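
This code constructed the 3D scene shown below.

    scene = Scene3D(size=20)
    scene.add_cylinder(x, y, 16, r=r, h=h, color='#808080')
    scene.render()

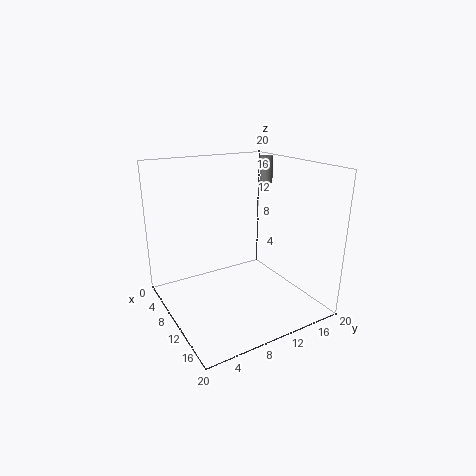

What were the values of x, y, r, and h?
x = 5; y = 18; r = 1; h = 4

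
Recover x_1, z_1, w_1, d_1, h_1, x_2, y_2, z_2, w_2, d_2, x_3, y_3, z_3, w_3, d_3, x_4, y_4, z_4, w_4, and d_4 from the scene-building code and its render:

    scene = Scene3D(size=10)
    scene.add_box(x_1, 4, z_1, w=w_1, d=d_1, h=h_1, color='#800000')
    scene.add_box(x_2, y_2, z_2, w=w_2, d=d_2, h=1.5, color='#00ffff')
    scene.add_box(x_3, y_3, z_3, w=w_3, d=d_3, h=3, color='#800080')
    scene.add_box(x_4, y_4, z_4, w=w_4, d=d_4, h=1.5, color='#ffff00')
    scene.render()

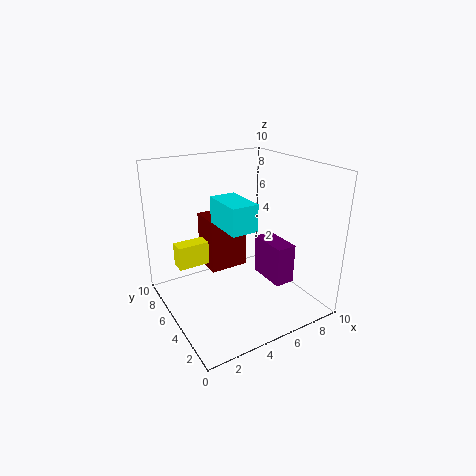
x_1 = 2.5; z_1 = 3.5; w_1 = 2.5; d_1 = 2; h_1 = 3.5; x_2 = 2; y_2 = 0.5; z_2 = 7.5; w_2 = 1.5; d_2 = 2.5; x_3 = 7.5; y_3 = 3.5; z_3 = 1; w_3 = 1.5; d_3 = 3; x_4 = 0.5; y_4 = 4.5; z_4 = 4; w_4 = 2; d_4 = 1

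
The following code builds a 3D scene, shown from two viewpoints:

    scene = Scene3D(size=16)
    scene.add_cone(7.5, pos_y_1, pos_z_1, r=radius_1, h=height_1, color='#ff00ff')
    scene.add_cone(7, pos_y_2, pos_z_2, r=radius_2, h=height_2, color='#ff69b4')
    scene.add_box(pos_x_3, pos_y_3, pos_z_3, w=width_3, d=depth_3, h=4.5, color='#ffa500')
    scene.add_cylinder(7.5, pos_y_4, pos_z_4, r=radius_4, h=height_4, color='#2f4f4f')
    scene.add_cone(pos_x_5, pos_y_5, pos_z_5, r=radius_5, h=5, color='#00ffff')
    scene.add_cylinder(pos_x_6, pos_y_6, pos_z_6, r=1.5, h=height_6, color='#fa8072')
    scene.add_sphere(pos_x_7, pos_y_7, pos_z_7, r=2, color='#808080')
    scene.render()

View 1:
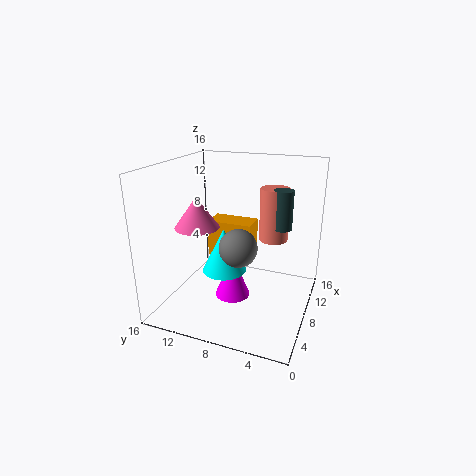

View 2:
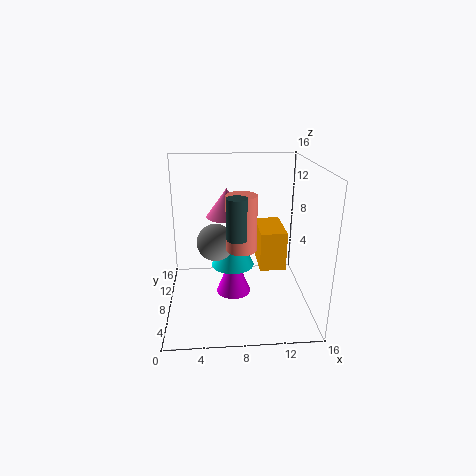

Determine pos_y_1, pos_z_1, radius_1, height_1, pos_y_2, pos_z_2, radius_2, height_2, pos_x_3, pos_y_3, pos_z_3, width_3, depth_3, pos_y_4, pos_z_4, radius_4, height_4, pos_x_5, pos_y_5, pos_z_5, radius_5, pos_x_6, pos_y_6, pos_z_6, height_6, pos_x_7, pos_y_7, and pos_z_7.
pos_y_1 = 8.5, pos_z_1 = 1, radius_1 = 2, height_1 = 5, pos_y_2 = 12.5, pos_z_2 = 9, radius_2 = 2.5, height_2 = 3.5, pos_x_3 = 10.5, pos_y_3 = 7.5, pos_z_3 = 4, width_3 = 3, depth_3 = 5.5, pos_y_4 = 3, pos_z_4 = 10, radius_4 = 1, height_4 = 4, pos_x_5 = 7.5, pos_y_5 = 9.5, pos_z_5 = 4, radius_5 = 2.5, pos_x_6 = 8, pos_y_6 = 4, pos_z_6 = 8.5, height_6 = 5.5, pos_x_7 = 5.5, pos_y_7 = 7, pos_z_7 = 8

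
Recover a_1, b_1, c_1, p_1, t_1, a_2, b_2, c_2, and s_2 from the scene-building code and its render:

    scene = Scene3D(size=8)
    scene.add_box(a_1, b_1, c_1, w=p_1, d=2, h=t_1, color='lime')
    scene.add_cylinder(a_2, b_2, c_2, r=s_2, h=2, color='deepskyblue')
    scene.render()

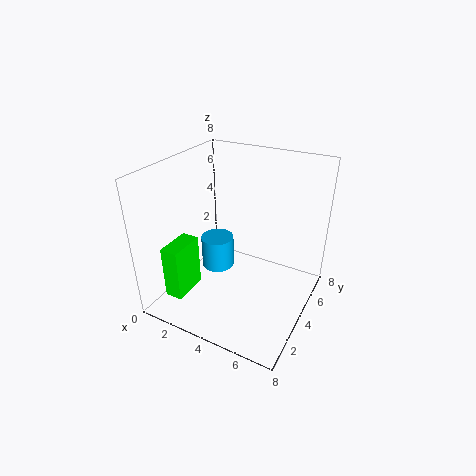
a_1 = 1, b_1 = 1, c_1 = 1, p_1 = 1, t_1 = 3, a_2 = 2, b_2 = 5, c_2 = 1, s_2 = 1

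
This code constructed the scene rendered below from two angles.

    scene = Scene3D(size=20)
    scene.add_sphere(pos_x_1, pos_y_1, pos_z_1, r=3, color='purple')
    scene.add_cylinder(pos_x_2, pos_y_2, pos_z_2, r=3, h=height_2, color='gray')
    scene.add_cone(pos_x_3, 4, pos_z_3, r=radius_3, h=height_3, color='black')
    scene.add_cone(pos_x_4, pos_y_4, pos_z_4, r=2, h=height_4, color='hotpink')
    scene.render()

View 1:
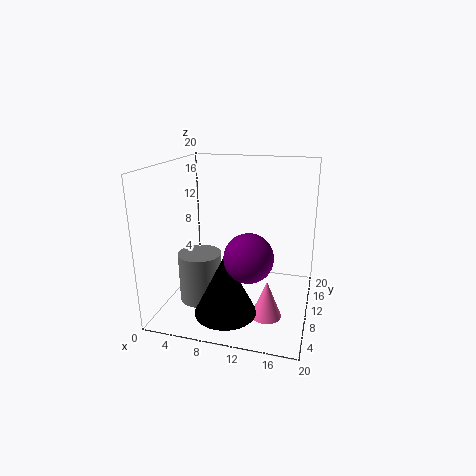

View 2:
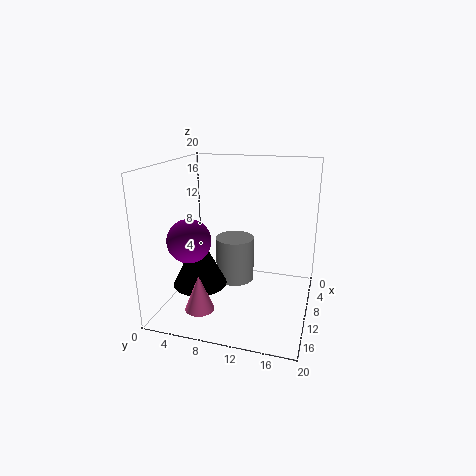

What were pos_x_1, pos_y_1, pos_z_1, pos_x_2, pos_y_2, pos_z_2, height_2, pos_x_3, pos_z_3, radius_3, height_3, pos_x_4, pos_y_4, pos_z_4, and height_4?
pos_x_1 = 13; pos_y_1 = 4; pos_z_1 = 10; pos_x_2 = 5; pos_y_2 = 8; pos_z_2 = 1; height_2 = 7; pos_x_3 = 10; pos_z_3 = 2; radius_3 = 4; height_3 = 8; pos_x_4 = 15; pos_y_4 = 6; pos_z_4 = 1; height_4 = 5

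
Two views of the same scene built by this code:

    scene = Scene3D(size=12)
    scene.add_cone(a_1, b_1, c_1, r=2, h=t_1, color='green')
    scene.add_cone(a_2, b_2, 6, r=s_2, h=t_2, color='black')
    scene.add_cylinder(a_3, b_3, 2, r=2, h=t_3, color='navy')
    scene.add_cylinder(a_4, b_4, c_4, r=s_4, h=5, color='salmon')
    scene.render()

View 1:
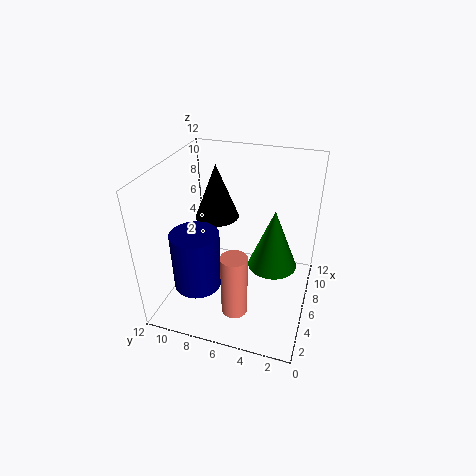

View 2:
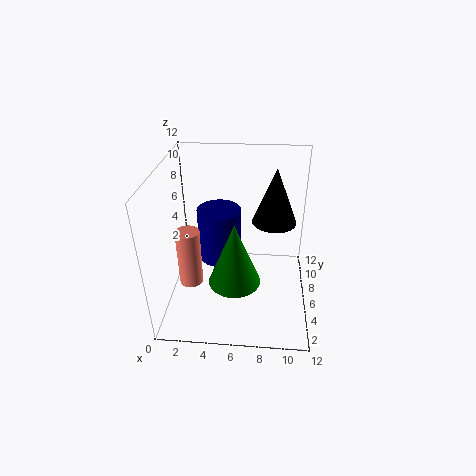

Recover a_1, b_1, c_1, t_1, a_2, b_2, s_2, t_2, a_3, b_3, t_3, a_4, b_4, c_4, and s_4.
a_1 = 6; b_1 = 3; c_1 = 4; t_1 = 5; a_2 = 9; b_2 = 9; s_2 = 2; t_2 = 5; a_3 = 4; b_3 = 9; t_3 = 5; a_4 = 2; b_4 = 5; c_4 = 2; s_4 = 1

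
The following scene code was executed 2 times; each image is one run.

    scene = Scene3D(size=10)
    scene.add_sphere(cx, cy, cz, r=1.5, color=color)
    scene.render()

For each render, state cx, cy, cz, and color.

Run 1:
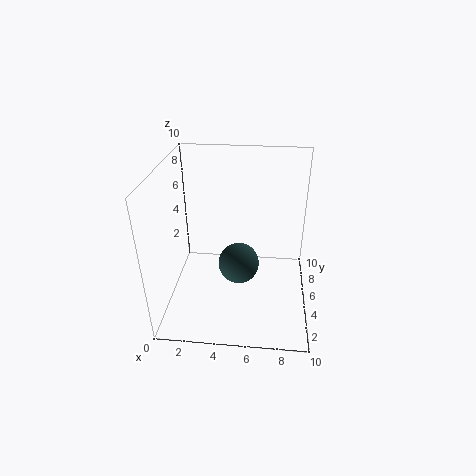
cx = 5; cy = 5.5; cz = 2.5; color = 'darkslategray'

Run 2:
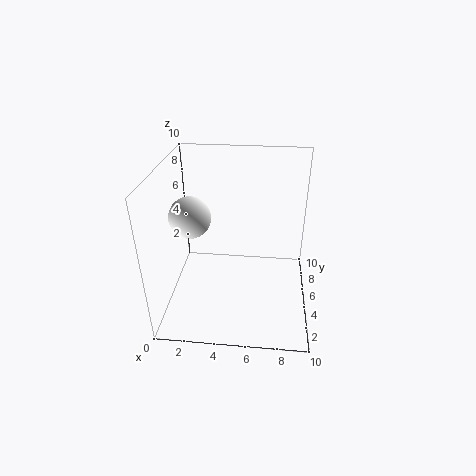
cx = 1.5; cy = 5.75; cz = 6; color = 'white'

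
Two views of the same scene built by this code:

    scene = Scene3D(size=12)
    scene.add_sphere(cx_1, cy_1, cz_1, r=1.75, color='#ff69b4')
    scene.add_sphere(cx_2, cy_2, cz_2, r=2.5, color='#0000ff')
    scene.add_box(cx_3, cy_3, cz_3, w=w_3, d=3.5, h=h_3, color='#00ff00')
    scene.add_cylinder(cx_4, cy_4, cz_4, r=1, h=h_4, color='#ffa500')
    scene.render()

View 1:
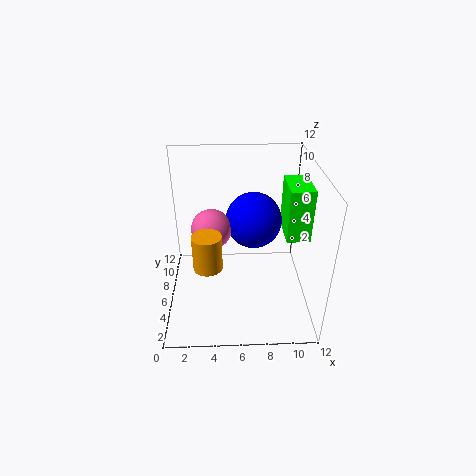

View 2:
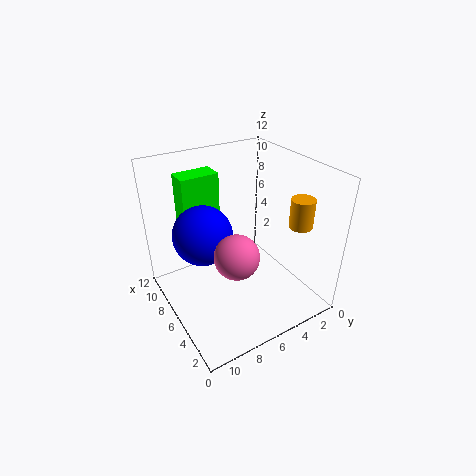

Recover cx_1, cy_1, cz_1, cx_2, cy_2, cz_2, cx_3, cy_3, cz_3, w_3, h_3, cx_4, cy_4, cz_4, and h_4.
cx_1 = 3.75; cy_1 = 7.5; cz_1 = 6; cx_2 = 7.5; cy_2 = 8.5; cz_2 = 6.25; cx_3 = 10; cy_3 = 5.5; cz_3 = 5.75; w_3 = 2; h_3 = 4.5; cx_4 = 3.75; cy_4 = 1.25; cz_4 = 6.75; h_4 = 2.5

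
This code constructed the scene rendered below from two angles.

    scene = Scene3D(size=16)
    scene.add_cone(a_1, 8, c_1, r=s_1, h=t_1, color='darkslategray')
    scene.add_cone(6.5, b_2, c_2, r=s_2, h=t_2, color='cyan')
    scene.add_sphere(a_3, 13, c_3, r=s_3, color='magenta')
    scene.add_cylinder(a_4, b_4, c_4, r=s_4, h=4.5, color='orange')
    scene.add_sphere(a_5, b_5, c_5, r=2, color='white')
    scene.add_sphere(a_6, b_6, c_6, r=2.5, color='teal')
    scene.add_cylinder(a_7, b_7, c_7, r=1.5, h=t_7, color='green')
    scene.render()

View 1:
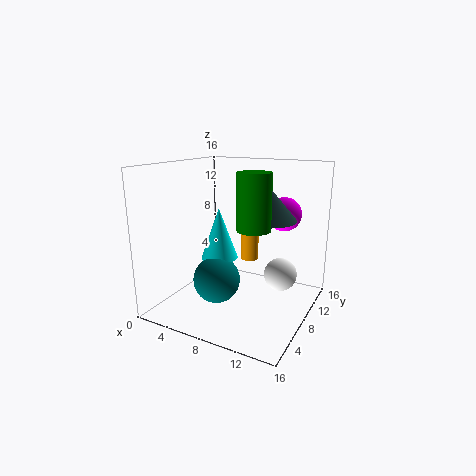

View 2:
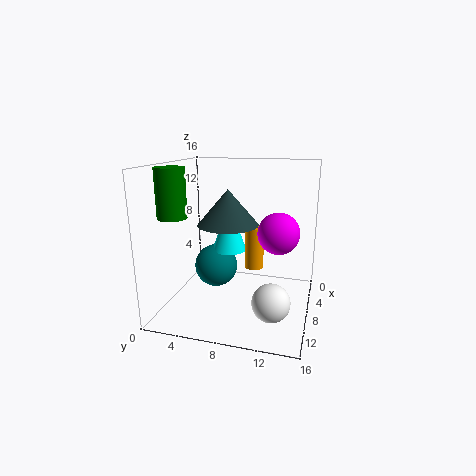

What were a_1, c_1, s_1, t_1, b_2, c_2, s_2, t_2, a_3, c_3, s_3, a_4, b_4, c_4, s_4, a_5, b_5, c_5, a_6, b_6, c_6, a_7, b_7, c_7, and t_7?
a_1 = 11.5, c_1 = 10.5, s_1 = 3, t_1 = 3.5, b_2 = 6.5, c_2 = 6, s_2 = 2, t_2 = 5.5, a_3 = 11.5, c_3 = 10, s_3 = 2, a_4 = 8.5, b_4 = 10, c_4 = 5, s_4 = 1, a_5 = 11.5, b_5 = 12.5, c_5 = 2.5, a_6 = 7, b_6 = 5, c_6 = 4, a_7 = 12.5, b_7 = 2.5, c_7 = 11, t_7 = 5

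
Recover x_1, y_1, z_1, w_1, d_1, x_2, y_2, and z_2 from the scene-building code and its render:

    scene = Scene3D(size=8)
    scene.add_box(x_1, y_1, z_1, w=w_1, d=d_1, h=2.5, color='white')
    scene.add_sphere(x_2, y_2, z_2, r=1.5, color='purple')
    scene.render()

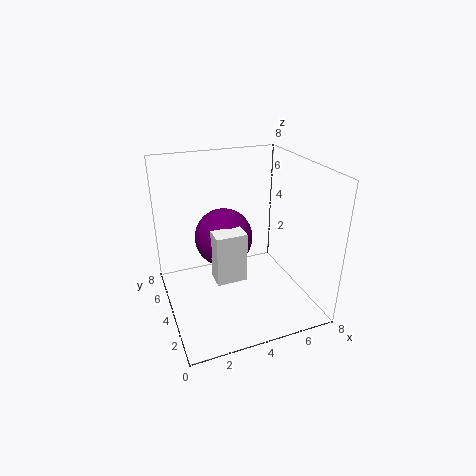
x_1 = 2
y_1 = 1.5
z_1 = 3
w_1 = 1.5
d_1 = 1
x_2 = 3
y_2 = 3.5
z_2 = 4.5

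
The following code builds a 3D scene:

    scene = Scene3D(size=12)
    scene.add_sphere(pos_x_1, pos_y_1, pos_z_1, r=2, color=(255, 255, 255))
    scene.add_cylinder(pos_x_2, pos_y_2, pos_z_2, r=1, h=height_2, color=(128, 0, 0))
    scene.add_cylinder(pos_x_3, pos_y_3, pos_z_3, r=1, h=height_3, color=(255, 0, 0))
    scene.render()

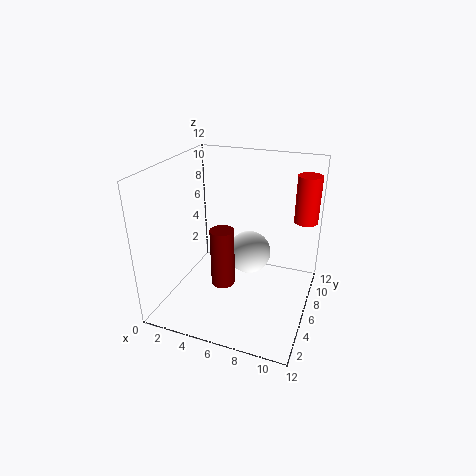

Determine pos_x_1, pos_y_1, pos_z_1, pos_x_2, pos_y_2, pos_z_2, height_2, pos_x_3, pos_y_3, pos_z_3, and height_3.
pos_x_1 = 6, pos_y_1 = 9, pos_z_1 = 3, pos_x_2 = 5, pos_y_2 = 5, pos_z_2 = 2, height_2 = 5, pos_x_3 = 11, pos_y_3 = 9, pos_z_3 = 7, height_3 = 4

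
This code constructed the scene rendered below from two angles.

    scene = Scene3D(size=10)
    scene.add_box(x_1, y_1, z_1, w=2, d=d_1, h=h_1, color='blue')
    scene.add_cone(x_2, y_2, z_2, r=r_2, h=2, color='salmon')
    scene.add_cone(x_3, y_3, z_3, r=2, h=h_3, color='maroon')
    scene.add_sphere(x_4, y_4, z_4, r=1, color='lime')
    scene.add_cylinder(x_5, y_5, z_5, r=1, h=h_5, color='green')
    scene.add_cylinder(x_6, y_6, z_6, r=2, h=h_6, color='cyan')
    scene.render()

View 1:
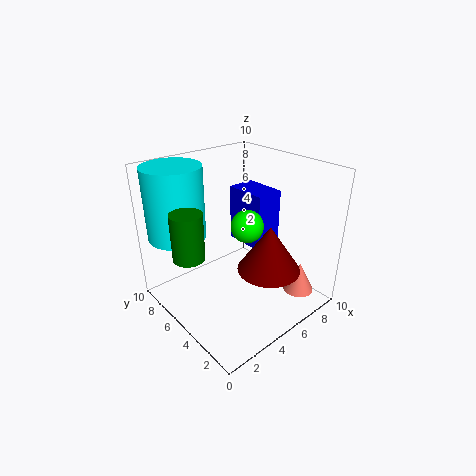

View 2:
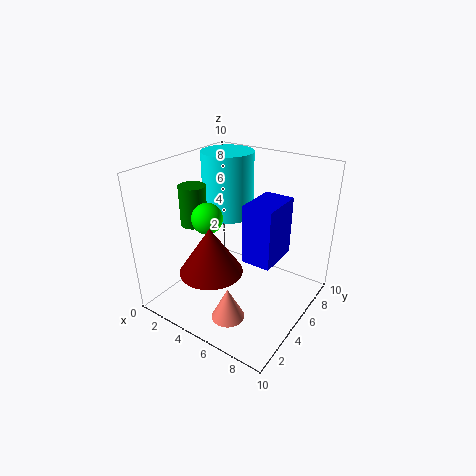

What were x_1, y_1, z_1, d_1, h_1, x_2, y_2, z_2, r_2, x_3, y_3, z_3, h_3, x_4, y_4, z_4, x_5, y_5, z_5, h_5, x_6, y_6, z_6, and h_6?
x_1 = 6, y_1 = 4, z_1 = 4, d_1 = 3, h_1 = 4, x_2 = 7, y_2 = 1, z_2 = 2, r_2 = 1, x_3 = 5, y_3 = 2, z_3 = 4, h_3 = 3, x_4 = 4, y_4 = 3, z_4 = 7, x_5 = 1, y_5 = 5, z_5 = 5, h_5 = 3, x_6 = 2, y_6 = 8, z_6 = 5, h_6 = 5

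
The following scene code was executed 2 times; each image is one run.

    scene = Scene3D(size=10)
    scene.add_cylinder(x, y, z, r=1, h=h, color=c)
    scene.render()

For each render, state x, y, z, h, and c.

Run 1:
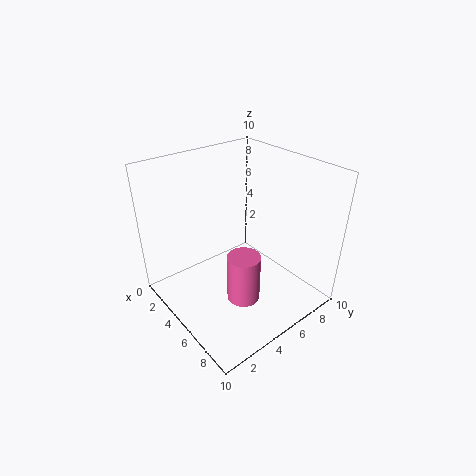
x = 8
y = 3
z = 3
h = 3
c = 'hotpink'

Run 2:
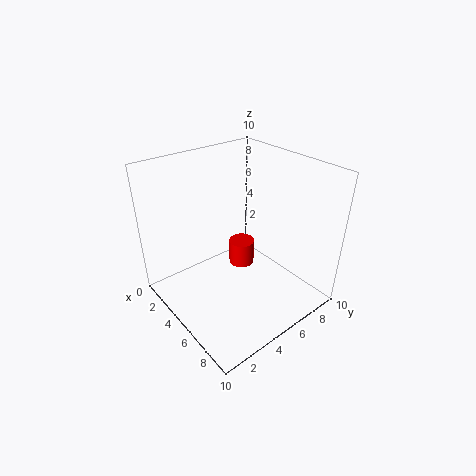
x = 3
y = 7
z = 1
h = 2
c = 'red'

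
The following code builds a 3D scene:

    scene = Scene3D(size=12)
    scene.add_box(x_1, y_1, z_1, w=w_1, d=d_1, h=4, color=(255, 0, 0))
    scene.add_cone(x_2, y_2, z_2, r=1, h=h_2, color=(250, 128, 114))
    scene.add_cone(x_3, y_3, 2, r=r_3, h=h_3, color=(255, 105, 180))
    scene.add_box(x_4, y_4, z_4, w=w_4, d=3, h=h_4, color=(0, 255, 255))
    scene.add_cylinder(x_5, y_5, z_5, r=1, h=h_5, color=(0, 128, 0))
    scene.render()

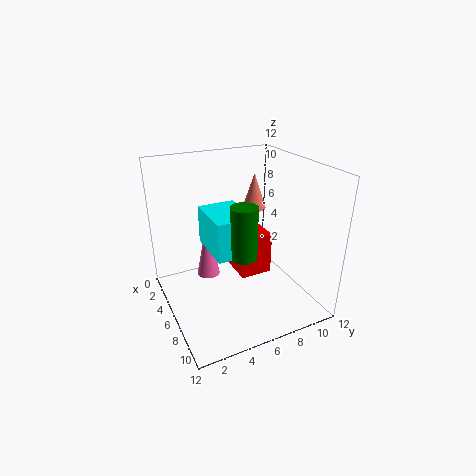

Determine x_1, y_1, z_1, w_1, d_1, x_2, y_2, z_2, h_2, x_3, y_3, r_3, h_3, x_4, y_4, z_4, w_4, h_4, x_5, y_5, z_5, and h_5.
x_1 = 2; y_1 = 7; z_1 = 1; w_1 = 3; d_1 = 3; x_2 = 5; y_2 = 8; z_2 = 8; h_2 = 3; x_3 = 4; y_3 = 4; r_3 = 1; h_3 = 5; x_4 = 5; y_4 = 3; z_4 = 6; w_4 = 4; h_4 = 3; x_5 = 9; y_5 = 5; z_5 = 6; h_5 = 4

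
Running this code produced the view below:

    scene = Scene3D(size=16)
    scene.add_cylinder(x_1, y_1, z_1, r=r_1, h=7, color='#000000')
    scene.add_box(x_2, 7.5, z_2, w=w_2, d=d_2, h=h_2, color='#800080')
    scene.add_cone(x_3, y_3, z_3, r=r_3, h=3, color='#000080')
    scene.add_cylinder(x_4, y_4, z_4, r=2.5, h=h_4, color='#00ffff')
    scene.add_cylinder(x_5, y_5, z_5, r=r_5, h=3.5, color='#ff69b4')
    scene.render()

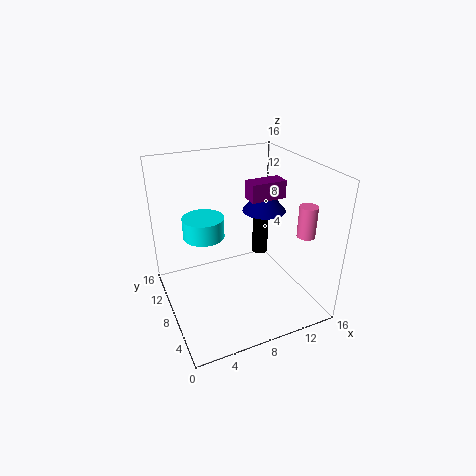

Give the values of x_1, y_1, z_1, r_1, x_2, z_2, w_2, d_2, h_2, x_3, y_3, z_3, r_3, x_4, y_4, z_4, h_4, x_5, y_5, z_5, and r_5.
x_1 = 13; y_1 = 12; z_1 = 3; r_1 = 1; x_2 = 9.5; z_2 = 12; w_2 = 4; d_2 = 2; h_2 = 2; x_3 = 12; y_3 = 9.5; z_3 = 10; r_3 = 2.5; x_4 = 5.5; y_4 = 12.5; z_4 = 6.5; h_4 = 2.5; x_5 = 14.5; y_5 = 4.5; z_5 = 8.5; r_5 = 1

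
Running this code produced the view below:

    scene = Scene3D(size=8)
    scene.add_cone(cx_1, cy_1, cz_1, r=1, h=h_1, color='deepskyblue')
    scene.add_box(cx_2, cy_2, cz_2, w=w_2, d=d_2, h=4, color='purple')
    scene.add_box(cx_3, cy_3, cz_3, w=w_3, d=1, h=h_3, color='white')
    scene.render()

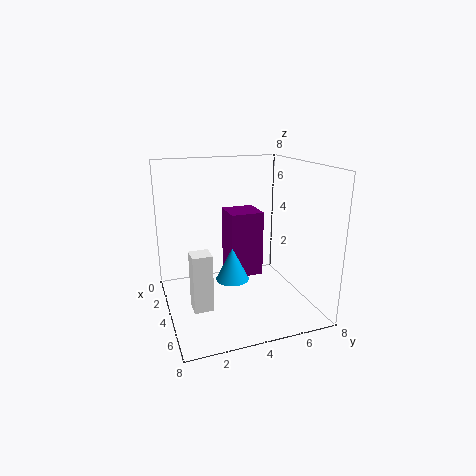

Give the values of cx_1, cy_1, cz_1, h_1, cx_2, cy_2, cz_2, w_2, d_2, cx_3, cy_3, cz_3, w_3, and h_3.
cx_1 = 3
cy_1 = 4
cz_1 = 1
h_1 = 2
cx_2 = 1
cy_2 = 4
cz_2 = 1
w_2 = 2
d_2 = 2
cx_3 = 5
cy_3 = 1
cz_3 = 1
w_3 = 1
h_3 = 3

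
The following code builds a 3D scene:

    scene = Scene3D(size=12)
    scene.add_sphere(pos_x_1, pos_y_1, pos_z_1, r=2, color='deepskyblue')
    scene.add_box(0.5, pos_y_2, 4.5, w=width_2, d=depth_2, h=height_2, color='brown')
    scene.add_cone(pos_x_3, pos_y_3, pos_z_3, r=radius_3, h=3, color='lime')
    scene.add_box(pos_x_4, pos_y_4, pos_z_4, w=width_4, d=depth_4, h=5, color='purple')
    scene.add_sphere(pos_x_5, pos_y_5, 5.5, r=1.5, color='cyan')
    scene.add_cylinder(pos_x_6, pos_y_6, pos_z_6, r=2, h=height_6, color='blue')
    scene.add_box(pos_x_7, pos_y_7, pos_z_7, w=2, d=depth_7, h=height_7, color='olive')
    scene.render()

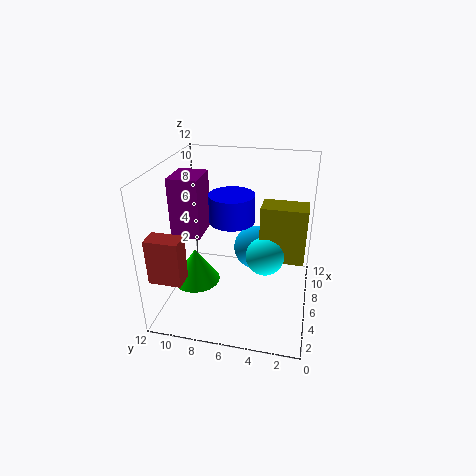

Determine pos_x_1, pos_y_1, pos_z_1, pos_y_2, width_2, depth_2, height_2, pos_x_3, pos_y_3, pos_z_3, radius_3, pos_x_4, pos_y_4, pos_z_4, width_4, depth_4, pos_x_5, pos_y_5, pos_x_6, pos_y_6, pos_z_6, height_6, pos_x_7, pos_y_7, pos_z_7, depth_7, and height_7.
pos_x_1 = 9, pos_y_1 = 5, pos_z_1 = 3.5, pos_y_2 = 9, width_2 = 1.5, depth_2 = 2.5, height_2 = 3.5, pos_x_3 = 5, pos_y_3 = 9.5, pos_z_3 = 2, radius_3 = 2, pos_x_4 = 5, pos_y_4 = 9, pos_z_4 = 6, width_4 = 3, depth_4 = 2.5, pos_x_5 = 4.5, pos_y_5 = 3.5, pos_x_6 = 8, pos_y_6 = 7, pos_z_6 = 6.5, height_6 = 2.5, pos_x_7 = 4.5, pos_y_7 = 0.5, pos_z_7 = 5, depth_7 = 3.5, height_7 = 4.5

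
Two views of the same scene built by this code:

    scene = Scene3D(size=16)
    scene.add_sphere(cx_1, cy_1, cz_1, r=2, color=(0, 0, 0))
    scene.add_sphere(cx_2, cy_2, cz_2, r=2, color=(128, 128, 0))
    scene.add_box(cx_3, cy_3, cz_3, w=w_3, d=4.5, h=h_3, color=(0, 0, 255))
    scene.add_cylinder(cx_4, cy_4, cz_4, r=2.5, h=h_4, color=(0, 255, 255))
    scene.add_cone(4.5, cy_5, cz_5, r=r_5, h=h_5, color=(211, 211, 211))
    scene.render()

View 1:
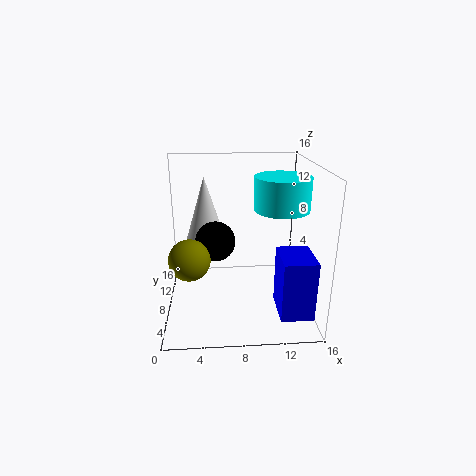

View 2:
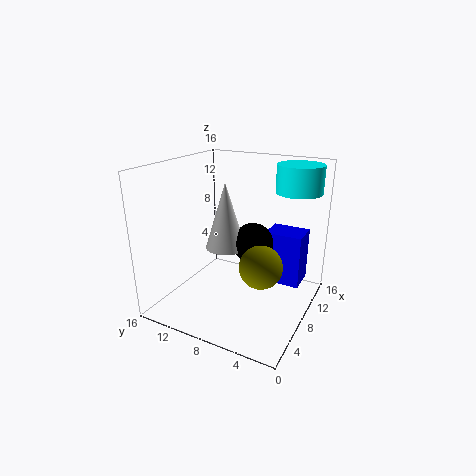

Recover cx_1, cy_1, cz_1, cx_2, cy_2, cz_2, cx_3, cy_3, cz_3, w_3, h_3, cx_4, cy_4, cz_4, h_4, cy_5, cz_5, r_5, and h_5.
cx_1 = 5.5; cy_1 = 5; cz_1 = 9; cx_2 = 3; cy_2 = 3; cz_2 = 8; cx_3 = 12; cy_3 = 2; cz_3 = 1; w_3 = 3.5; h_3 = 6.5; cx_4 = 11.5; cy_4 = 2.5; cz_4 = 13; h_4 = 3; cy_5 = 7.5; cz_5 = 8.5; r_5 = 2; h_5 = 6.5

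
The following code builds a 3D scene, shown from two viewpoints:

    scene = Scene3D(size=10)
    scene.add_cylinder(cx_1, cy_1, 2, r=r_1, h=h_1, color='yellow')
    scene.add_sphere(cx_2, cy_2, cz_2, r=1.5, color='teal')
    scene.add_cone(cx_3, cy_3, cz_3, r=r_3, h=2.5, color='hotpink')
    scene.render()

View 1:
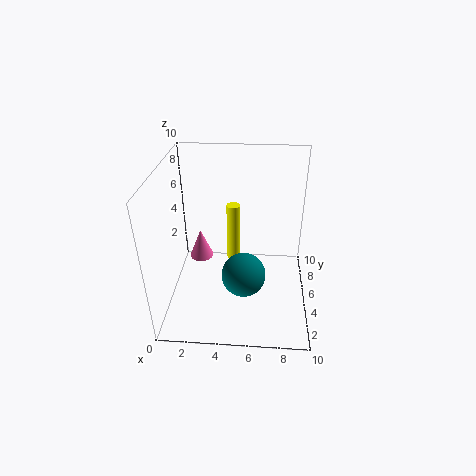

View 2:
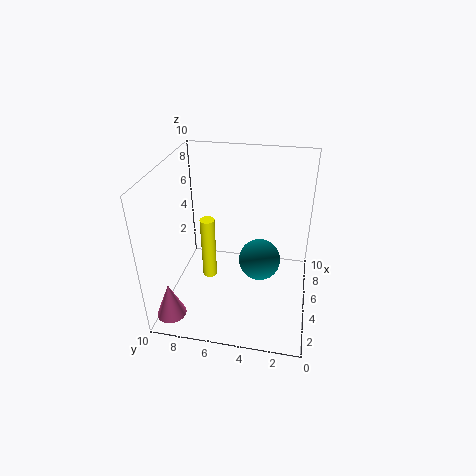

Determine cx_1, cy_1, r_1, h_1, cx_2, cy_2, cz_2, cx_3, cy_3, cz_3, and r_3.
cx_1 = 4.5, cy_1 = 7, r_1 = 0.5, h_1 = 4.5, cx_2 = 5.5, cy_2 = 3.5, cz_2 = 3, cx_3 = 1.5, cy_3 = 9, cz_3 = 0.5, r_3 = 1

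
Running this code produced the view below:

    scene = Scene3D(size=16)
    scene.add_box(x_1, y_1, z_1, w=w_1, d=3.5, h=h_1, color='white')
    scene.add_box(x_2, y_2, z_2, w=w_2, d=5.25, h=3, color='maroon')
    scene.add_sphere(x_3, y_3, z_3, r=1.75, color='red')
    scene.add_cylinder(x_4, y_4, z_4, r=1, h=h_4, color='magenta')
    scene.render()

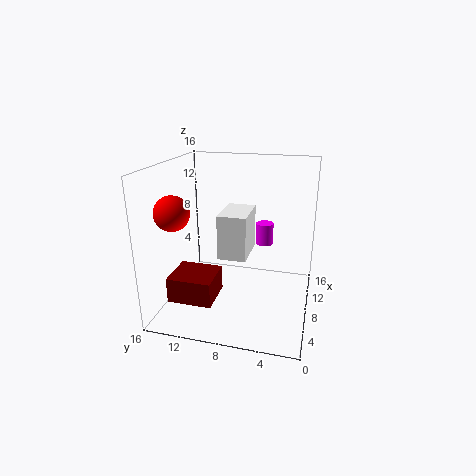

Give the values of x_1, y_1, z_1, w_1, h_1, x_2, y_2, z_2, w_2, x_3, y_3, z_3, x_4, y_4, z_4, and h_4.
x_1 = 9.5
y_1 = 7.5
z_1 = 4.25
w_1 = 5.5
h_1 = 5.5
x_2 = 5
y_2 = 10.5
z_2 = 0.25
w_2 = 4.75
x_3 = 3
y_3 = 13.25
z_3 = 12
x_4 = 10.75
y_4 = 5.5
z_4 = 6.5
h_4 = 2.5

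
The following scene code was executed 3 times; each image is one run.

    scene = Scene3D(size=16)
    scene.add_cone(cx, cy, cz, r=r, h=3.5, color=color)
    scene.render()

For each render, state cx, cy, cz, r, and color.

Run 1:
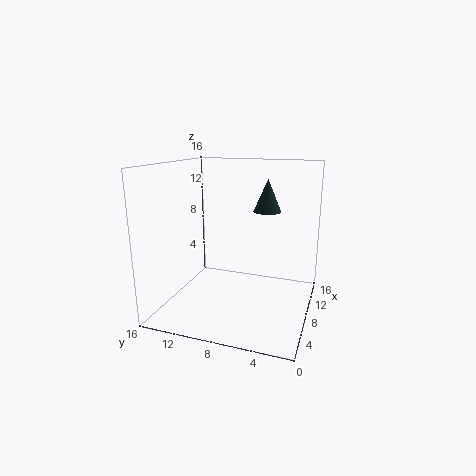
cx = 9; cy = 5; cz = 11; r = 1.5; color = 'darkslategray'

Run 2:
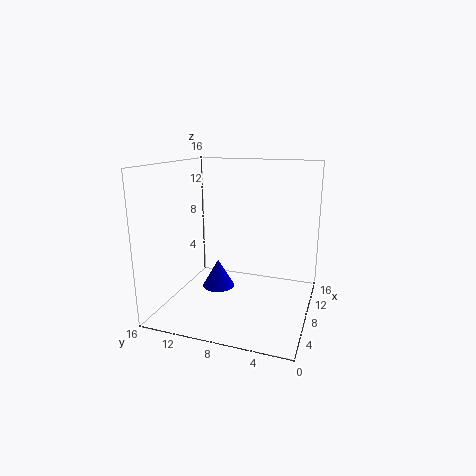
cx = 10.5; cy = 11.5; cz = 0.5; r = 2; color = 'blue'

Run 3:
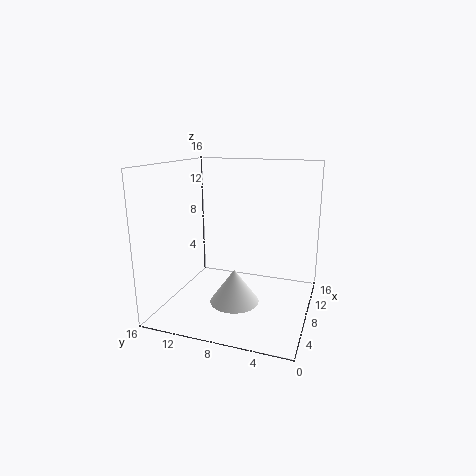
cx = 4; cy = 7; cz = 2.5; r = 2.5; color = 'white'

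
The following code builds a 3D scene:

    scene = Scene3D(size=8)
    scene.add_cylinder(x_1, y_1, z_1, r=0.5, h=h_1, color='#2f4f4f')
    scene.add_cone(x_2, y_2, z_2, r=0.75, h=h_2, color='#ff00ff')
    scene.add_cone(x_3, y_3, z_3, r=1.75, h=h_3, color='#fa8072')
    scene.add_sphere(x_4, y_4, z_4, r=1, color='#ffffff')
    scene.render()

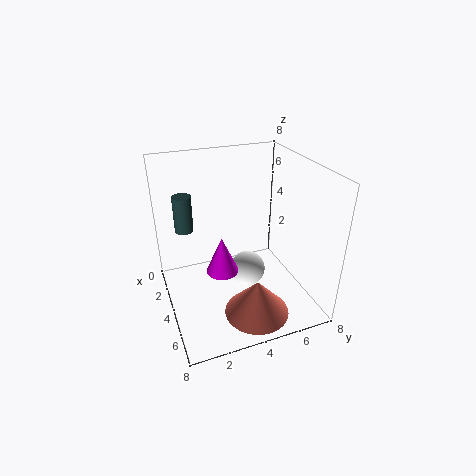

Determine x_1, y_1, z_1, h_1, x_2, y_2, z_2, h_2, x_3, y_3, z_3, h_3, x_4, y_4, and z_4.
x_1 = 3, y_1 = 1.25, z_1 = 4.5, h_1 = 2, x_2 = 6.5, y_2 = 2.25, z_2 = 4, h_2 = 1.75, x_3 = 6.25, y_3 = 4.25, z_3 = 0.5, h_3 = 2, x_4 = 4.25, y_4 = 4.5, z_4 = 2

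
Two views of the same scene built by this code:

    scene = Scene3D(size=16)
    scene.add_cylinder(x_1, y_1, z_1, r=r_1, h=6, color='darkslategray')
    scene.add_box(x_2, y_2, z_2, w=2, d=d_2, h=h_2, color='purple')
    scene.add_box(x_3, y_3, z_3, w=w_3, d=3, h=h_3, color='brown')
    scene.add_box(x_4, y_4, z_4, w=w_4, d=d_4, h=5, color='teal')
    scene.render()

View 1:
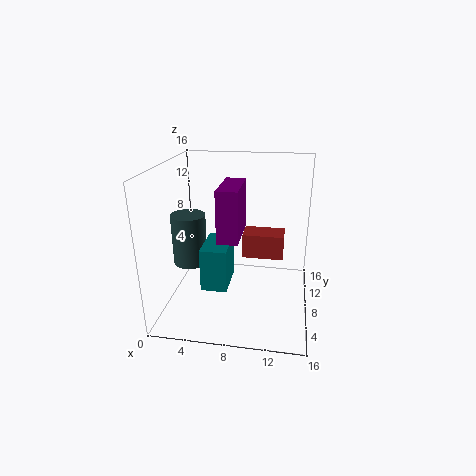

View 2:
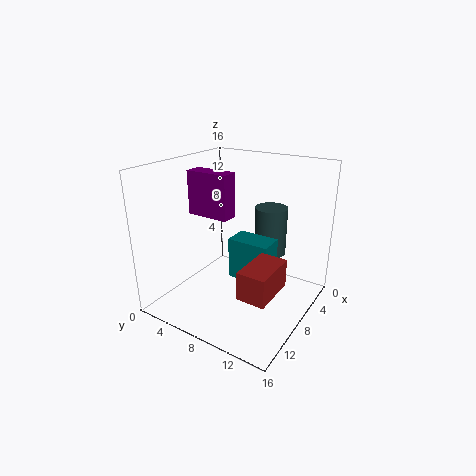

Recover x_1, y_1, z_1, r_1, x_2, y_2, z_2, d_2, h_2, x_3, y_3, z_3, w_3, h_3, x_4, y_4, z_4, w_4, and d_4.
x_1 = 2
y_1 = 9
z_1 = 4
r_1 = 2
x_2 = 7
y_2 = 2
z_2 = 10
d_2 = 5
h_2 = 5
x_3 = 8
y_3 = 11
z_3 = 4
w_3 = 5
h_3 = 3
x_4 = 4
y_4 = 6
z_4 = 2
w_4 = 3
d_4 = 5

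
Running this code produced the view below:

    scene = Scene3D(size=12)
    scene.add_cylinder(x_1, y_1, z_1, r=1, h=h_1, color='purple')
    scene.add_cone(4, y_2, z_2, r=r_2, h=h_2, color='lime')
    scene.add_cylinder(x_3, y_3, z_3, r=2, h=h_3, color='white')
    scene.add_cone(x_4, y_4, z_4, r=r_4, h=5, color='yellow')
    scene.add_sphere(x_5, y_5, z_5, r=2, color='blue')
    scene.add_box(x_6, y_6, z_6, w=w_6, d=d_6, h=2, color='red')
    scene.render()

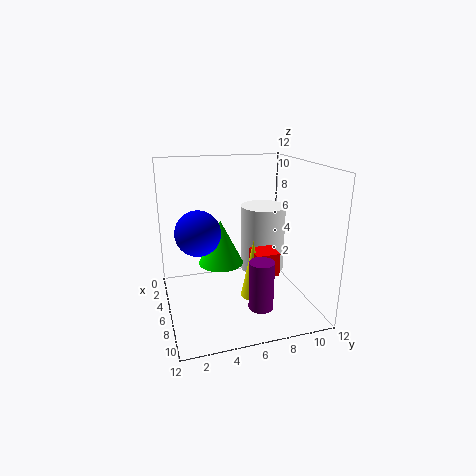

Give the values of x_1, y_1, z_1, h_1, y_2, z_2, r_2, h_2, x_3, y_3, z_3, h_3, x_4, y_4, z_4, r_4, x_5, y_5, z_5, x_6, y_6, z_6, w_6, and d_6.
x_1 = 9, y_1 = 7, z_1 = 1, h_1 = 4, y_2 = 5, z_2 = 3, r_2 = 2, h_2 = 4, x_3 = 4, y_3 = 9, z_3 = 2, h_3 = 6, x_4 = 7, y_4 = 7, z_4 = 1, r_4 = 1, x_5 = 4, y_5 = 3, z_5 = 6, x_6 = 6, y_6 = 7, z_6 = 3, w_6 = 2, d_6 = 2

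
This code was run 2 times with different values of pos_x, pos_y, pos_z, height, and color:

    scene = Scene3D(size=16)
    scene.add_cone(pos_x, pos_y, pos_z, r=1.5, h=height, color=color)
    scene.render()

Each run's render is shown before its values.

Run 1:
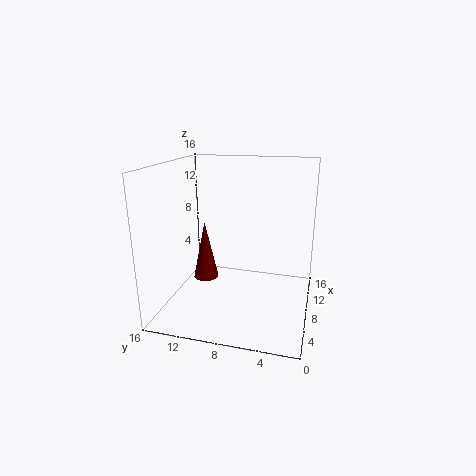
pos_x = 9.5; pos_y = 12.5; pos_z = 2; height = 7; color = 'maroon'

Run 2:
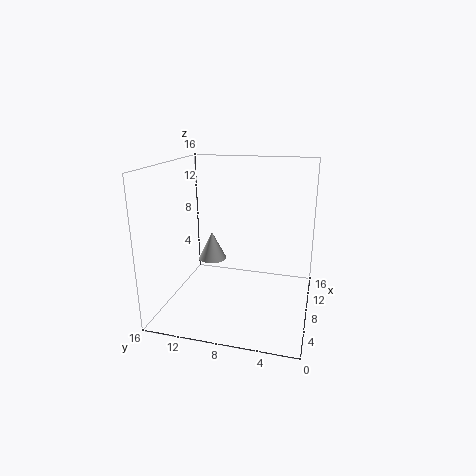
pos_x = 6.5; pos_y = 10.5; pos_z = 6; height = 3; color = 'lightgray'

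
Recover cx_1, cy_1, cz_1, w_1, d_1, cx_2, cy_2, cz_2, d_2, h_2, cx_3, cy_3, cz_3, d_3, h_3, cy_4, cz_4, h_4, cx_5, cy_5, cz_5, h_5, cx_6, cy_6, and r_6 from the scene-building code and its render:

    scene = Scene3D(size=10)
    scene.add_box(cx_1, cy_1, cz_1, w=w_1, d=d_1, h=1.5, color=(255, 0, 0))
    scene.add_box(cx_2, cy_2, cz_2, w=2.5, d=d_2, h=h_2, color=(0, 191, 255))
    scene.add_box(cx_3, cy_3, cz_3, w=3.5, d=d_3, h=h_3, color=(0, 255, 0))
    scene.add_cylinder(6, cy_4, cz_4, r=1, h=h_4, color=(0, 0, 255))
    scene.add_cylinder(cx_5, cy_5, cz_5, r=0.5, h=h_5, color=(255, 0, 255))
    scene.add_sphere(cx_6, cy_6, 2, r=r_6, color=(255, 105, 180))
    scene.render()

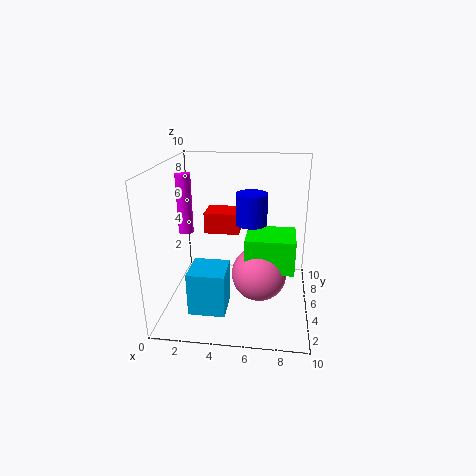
cx_1 = 2.5, cy_1 = 5.5, cz_1 = 5, w_1 = 2.5, d_1 = 2, cx_2 = 2, cy_2 = 2, cz_2 = 0.5, d_2 = 2.5, h_2 = 3, cx_3 = 5.5, cy_3 = 4.5, cz_3 = 2.5, d_3 = 3, h_3 = 2.5, cy_4 = 4, cz_4 = 6.5, h_4 = 2, cx_5 = 1.5, cy_5 = 4.5, cz_5 = 5.5, h_5 = 4, cx_6 = 6.5, cy_6 = 5.5, r_6 = 2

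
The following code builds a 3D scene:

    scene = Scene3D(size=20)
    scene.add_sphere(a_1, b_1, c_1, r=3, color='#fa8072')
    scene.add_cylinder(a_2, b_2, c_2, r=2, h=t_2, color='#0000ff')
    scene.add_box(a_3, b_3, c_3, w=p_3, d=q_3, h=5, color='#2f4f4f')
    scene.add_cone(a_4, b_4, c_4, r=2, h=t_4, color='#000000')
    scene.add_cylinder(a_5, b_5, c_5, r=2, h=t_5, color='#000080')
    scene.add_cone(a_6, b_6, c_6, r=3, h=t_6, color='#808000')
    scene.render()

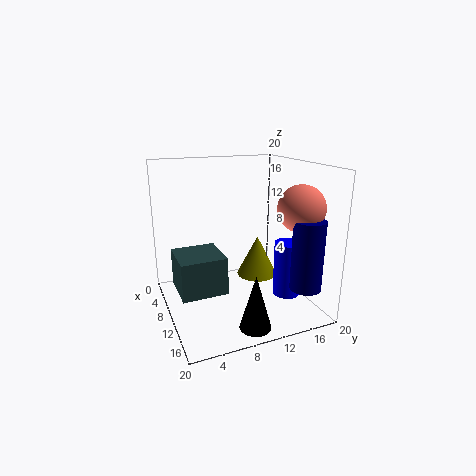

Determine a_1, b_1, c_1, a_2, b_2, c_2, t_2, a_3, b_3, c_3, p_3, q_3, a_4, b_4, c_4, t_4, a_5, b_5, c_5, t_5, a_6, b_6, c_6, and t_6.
a_1 = 16; b_1 = 16; c_1 = 15; a_2 = 12; b_2 = 17; c_2 = 1; t_2 = 8; a_3 = 8; b_3 = 1; c_3 = 4; p_3 = 6; q_3 = 6; a_4 = 18; b_4 = 9; c_4 = 1; t_4 = 7; a_5 = 18; b_5 = 16; c_5 = 5; t_5 = 9; a_6 = 8; b_6 = 14; c_6 = 3; t_6 = 6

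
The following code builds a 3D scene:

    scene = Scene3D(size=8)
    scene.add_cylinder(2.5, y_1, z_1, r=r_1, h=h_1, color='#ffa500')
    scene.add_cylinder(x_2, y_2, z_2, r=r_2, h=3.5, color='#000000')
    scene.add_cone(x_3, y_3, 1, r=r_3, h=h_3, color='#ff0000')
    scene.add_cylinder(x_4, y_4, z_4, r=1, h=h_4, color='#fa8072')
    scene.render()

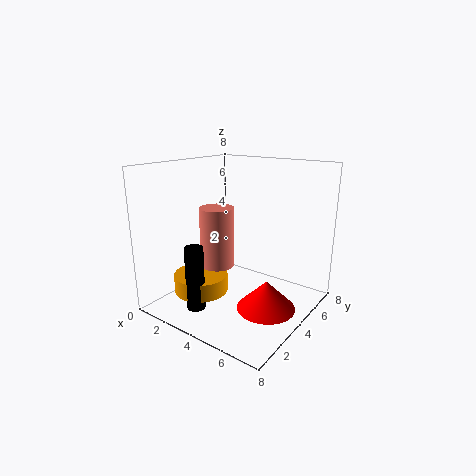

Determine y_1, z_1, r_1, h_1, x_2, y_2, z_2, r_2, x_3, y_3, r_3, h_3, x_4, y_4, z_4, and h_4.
y_1 = 2.5, z_1 = 1, r_1 = 1.5, h_1 = 1, x_2 = 3, y_2 = 1.5, z_2 = 0.5, r_2 = 0.5, x_3 = 6.5, y_3 = 3, r_3 = 1.5, h_3 = 1.5, x_4 = 2.5, y_4 = 4, z_4 = 2, h_4 = 3.5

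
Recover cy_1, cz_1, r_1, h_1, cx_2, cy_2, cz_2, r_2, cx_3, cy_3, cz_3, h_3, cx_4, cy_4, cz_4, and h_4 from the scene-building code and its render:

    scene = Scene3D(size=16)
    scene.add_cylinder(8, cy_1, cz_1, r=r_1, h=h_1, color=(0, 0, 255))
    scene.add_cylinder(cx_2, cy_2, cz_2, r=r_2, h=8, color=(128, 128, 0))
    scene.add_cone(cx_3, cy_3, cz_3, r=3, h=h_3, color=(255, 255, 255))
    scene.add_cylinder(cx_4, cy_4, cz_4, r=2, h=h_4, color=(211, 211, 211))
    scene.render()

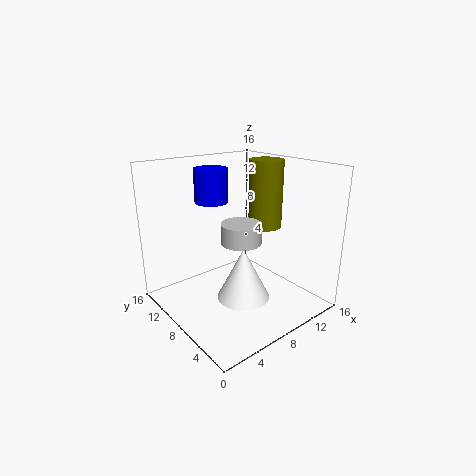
cy_1 = 13; cz_1 = 11; r_1 = 2; h_1 = 4; cx_2 = 13; cy_2 = 9; cz_2 = 8; r_2 = 2; cx_3 = 8; cy_3 = 7; cz_3 = 1; h_3 = 6; cx_4 = 6; cy_4 = 5; cz_4 = 9; h_4 = 2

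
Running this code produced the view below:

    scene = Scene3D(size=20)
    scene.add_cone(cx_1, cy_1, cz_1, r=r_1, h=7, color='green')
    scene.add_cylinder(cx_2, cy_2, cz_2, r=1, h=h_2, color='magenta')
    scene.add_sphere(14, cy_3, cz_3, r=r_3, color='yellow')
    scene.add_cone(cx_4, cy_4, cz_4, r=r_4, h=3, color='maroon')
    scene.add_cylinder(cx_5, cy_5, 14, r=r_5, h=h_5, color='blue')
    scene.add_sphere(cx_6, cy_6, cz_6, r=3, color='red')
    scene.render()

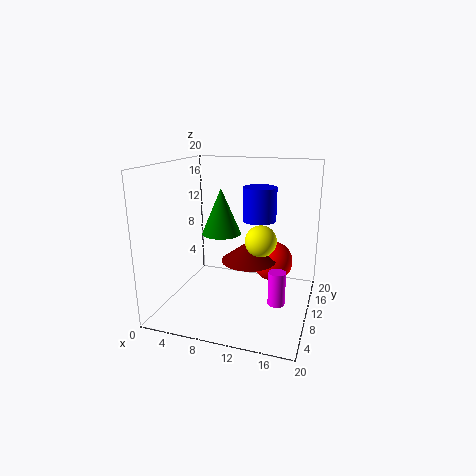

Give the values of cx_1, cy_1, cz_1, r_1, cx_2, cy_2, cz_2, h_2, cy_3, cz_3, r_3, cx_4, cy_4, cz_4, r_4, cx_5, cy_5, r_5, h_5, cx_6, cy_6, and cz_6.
cx_1 = 6, cy_1 = 14, cz_1 = 9, r_1 = 3, cx_2 = 17, cy_2 = 3, cz_2 = 5, h_2 = 4, cy_3 = 7, cz_3 = 11, r_3 = 2, cx_4 = 11, cy_4 = 12, cz_4 = 6, r_4 = 4, cx_5 = 14, cy_5 = 6, r_5 = 2, h_5 = 4, cx_6 = 14, cy_6 = 15, cz_6 = 5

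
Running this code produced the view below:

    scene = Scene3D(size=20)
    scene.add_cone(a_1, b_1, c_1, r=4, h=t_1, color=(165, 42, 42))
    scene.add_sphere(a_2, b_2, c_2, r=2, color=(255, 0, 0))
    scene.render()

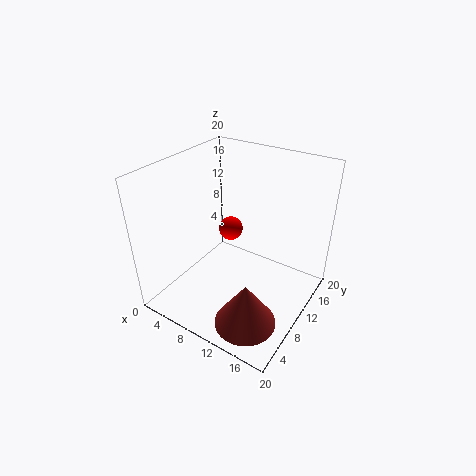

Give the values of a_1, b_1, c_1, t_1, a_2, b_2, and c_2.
a_1 = 15; b_1 = 4; c_1 = 2; t_1 = 6; a_2 = 4; b_2 = 17; c_2 = 6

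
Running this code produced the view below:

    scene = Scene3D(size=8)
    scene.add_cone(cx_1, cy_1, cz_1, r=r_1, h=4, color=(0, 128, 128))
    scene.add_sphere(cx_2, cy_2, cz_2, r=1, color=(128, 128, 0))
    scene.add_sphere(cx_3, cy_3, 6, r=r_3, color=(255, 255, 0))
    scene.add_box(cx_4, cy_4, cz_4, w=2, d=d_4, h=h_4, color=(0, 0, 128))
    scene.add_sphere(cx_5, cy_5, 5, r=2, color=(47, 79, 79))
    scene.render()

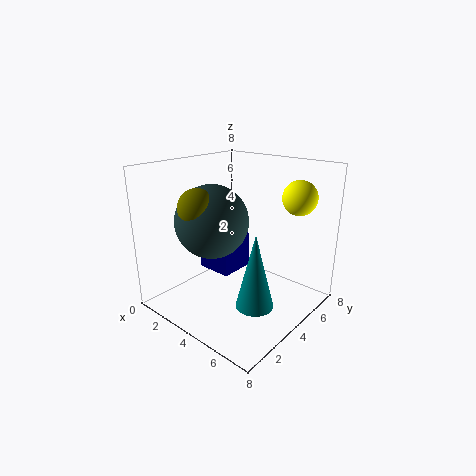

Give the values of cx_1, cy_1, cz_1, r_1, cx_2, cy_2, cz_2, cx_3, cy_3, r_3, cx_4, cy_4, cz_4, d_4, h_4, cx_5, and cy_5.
cx_1 = 6, cy_1 = 3, cz_1 = 1, r_1 = 1, cx_2 = 3, cy_2 = 2, cz_2 = 6, cx_3 = 6, cy_3 = 7, r_3 = 1, cx_4 = 2, cy_4 = 3, cz_4 = 2, d_4 = 2, h_4 = 2, cx_5 = 3, cy_5 = 3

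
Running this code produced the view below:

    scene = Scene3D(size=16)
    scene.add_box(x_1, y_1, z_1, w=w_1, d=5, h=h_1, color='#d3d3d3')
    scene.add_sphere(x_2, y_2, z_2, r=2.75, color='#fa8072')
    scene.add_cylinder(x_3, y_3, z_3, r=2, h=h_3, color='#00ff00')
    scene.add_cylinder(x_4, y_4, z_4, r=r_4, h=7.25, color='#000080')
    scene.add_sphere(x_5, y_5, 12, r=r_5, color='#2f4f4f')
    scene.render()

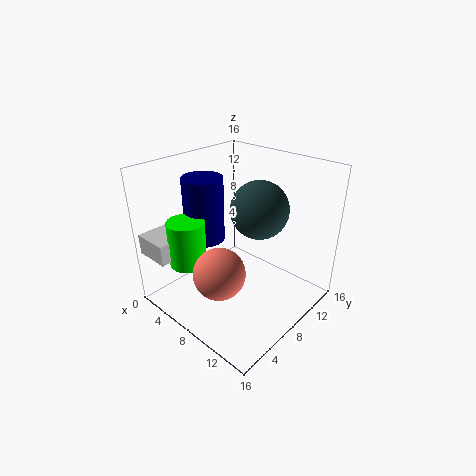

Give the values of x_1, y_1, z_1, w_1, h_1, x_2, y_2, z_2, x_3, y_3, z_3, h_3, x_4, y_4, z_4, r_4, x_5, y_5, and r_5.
x_1 = 0.5, y_1 = 0.25, z_1 = 6.5, w_1 = 4, h_1 = 2.25, x_2 = 9, y_2 = 4, z_2 = 5.75, x_3 = 5, y_3 = 3.25, z_3 = 5.75, h_3 = 5, x_4 = 4.25, y_4 = 6.5, z_4 = 7.25, r_4 = 2.25, x_5 = 10.5, y_5 = 8.5, r_5 = 3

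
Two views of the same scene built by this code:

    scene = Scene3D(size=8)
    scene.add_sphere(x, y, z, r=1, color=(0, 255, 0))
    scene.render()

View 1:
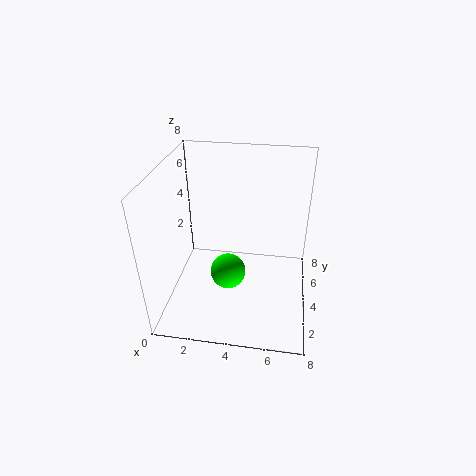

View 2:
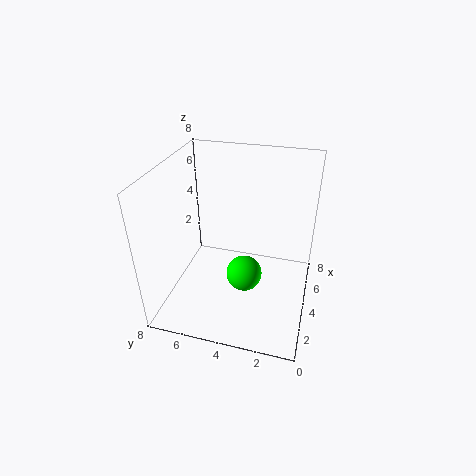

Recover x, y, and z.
x = 3.5; y = 3.5; z = 2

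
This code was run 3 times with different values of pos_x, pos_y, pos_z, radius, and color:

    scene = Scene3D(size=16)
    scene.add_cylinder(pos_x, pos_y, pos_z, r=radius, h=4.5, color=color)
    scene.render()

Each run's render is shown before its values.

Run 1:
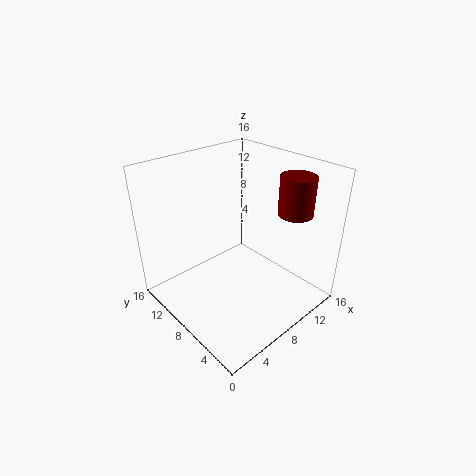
pos_x = 14; pos_y = 5; pos_z = 10; radius = 2; color = 'maroon'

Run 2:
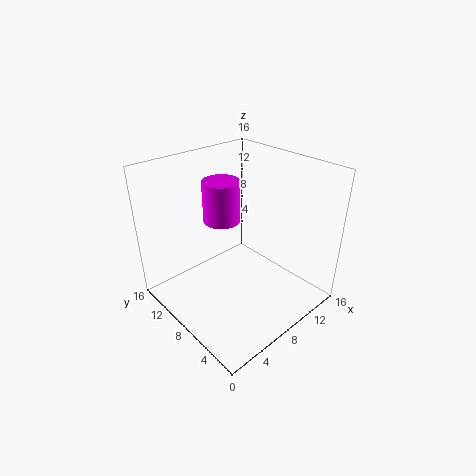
pos_x = 7; pos_y = 9.5; pos_z = 10; radius = 2; color = 'magenta'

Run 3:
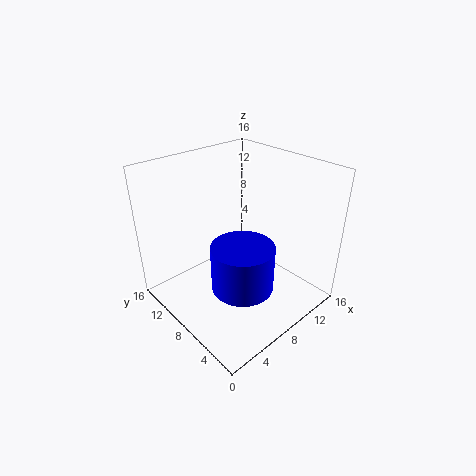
pos_x = 4.5; pos_y = 3.5; pos_z = 6; radius = 3; color = 'blue'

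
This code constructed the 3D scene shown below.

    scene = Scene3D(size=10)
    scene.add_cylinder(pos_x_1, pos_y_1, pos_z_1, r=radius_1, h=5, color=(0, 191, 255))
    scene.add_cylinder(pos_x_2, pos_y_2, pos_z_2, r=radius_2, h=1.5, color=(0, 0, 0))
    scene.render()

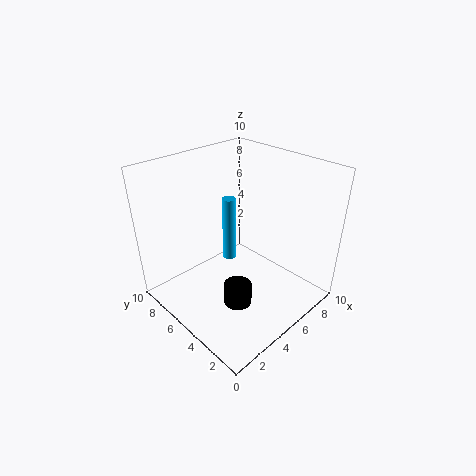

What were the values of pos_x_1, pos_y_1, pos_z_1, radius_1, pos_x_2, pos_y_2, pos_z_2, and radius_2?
pos_x_1 = 6; pos_y_1 = 7; pos_z_1 = 2; radius_1 = 0.5; pos_x_2 = 4; pos_y_2 = 4; pos_z_2 = 0.5; radius_2 = 1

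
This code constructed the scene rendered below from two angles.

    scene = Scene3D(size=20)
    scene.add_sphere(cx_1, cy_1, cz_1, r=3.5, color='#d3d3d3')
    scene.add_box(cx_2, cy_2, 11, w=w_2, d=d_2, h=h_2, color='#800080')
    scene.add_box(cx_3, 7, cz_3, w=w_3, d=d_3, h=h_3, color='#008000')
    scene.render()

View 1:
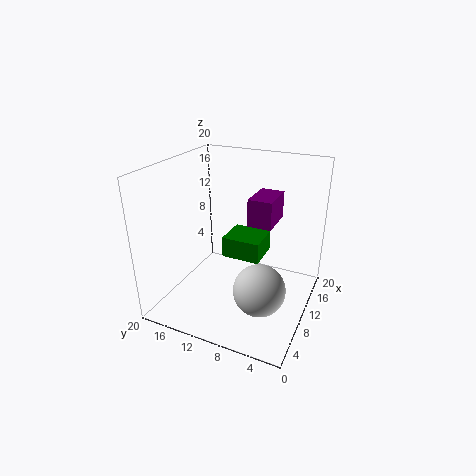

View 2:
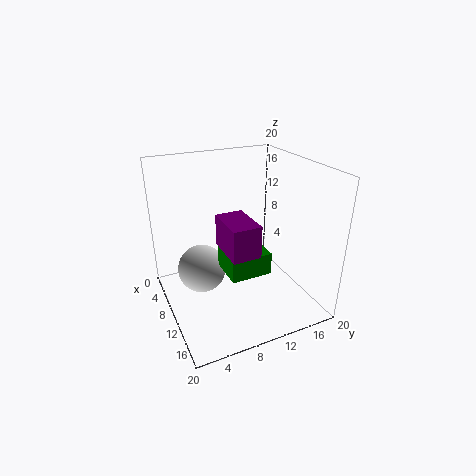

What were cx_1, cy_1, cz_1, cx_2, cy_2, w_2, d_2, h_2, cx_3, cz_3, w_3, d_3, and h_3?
cx_1 = 7; cy_1 = 5.5; cz_1 = 4.5; cx_2 = 12; cy_2 = 6; w_2 = 5.5; d_2 = 3.5; h_2 = 4; cx_3 = 10; cz_3 = 6.5; w_3 = 5; d_3 = 5.5; h_3 = 3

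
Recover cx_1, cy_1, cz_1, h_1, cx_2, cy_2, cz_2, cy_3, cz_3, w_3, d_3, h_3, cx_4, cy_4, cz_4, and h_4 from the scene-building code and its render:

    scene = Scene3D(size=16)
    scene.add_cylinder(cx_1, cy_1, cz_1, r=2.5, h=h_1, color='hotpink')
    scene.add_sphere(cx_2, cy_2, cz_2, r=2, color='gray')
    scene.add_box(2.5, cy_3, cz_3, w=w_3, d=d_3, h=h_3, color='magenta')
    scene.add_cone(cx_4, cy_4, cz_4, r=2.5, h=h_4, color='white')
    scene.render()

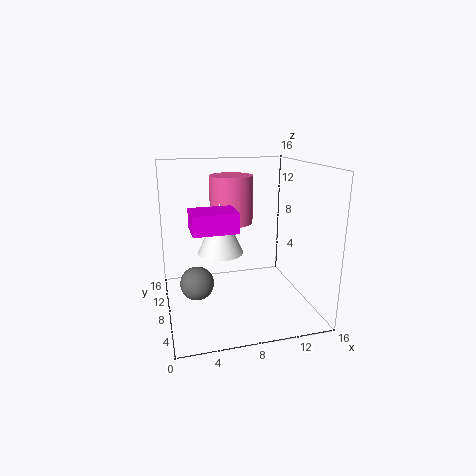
cx_1 = 8, cy_1 = 11, cz_1 = 9, h_1 = 5.5, cx_2 = 3.5, cy_2 = 10, cz_2 = 2, cy_3 = 3.5, cz_3 = 10, w_3 = 4.5, d_3 = 3.5, h_3 = 2, cx_4 = 6, cy_4 = 8, cz_4 = 6.5, h_4 = 5.5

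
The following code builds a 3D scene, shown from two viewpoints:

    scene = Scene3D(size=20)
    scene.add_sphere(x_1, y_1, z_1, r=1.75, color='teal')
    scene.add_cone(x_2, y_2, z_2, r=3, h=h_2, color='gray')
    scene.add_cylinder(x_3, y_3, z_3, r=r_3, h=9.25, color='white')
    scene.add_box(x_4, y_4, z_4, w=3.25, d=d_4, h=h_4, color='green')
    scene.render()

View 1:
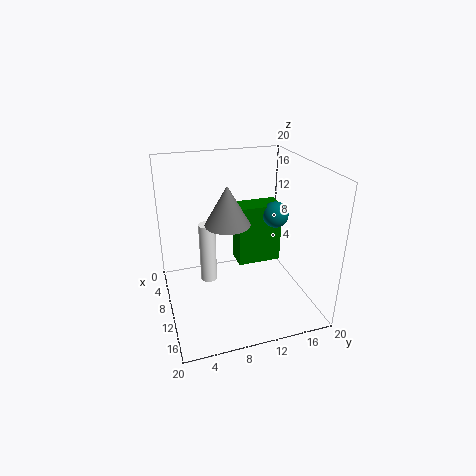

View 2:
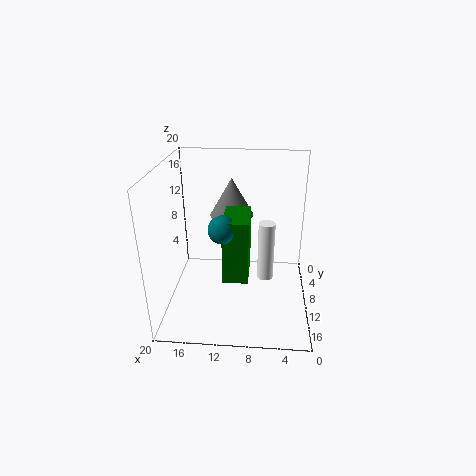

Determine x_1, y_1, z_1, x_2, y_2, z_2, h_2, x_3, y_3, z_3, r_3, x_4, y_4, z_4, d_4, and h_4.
x_1 = 11.5; y_1 = 14.75; z_1 = 13.5; x_2 = 11; y_2 = 8.25; z_2 = 12.75; h_2 = 5.25; x_3 = 6; y_3 = 6.5; z_3 = 1.5; r_3 = 1.25; x_4 = 8.25; y_4 = 9.75; z_4 = 6.5; d_4 = 6; h_4 = 8.25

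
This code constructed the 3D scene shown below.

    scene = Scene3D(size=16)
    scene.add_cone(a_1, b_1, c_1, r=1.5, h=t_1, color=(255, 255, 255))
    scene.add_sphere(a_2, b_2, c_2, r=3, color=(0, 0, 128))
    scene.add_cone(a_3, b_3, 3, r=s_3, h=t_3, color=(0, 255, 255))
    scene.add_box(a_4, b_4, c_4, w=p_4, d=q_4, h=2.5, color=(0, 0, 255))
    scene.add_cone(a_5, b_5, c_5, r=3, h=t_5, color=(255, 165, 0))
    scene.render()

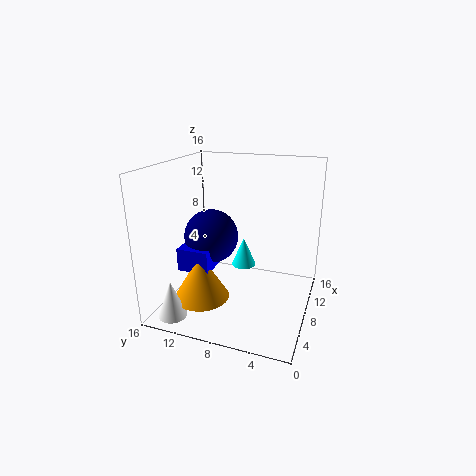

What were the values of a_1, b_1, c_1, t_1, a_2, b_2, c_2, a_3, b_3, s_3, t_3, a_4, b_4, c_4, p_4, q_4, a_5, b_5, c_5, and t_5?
a_1 = 1.5
b_1 = 13
c_1 = 1
t_1 = 4
a_2 = 7.5
b_2 = 11
c_2 = 8
a_3 = 11.5
b_3 = 8.5
s_3 = 1.5
t_3 = 3.5
a_4 = 4
b_4 = 10
c_4 = 5
p_4 = 4
q_4 = 3.5
a_5 = 4.5
b_5 = 11
c_5 = 2
t_5 = 5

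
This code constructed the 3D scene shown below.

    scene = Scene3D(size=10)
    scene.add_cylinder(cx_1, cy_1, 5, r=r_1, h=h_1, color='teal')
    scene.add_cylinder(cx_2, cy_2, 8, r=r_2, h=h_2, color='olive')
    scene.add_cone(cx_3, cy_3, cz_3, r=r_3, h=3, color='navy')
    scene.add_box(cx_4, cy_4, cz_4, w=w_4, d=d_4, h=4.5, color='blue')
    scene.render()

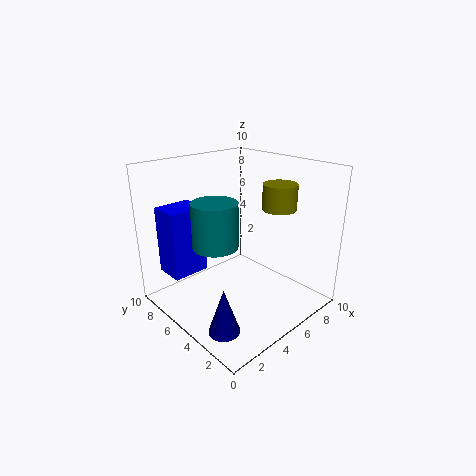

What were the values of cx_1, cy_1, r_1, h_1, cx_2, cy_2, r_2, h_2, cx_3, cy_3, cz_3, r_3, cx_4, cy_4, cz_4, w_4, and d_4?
cx_1 = 3, cy_1 = 5, r_1 = 1.5, h_1 = 3, cx_2 = 5, cy_2 = 1.5, r_2 = 1, h_2 = 1.5, cx_3 = 1.5, cy_3 = 2.5, cz_3 = 0.5, r_3 = 1, cx_4 = 0.5, cy_4 = 6, cz_4 = 3, w_4 = 2.5, d_4 = 2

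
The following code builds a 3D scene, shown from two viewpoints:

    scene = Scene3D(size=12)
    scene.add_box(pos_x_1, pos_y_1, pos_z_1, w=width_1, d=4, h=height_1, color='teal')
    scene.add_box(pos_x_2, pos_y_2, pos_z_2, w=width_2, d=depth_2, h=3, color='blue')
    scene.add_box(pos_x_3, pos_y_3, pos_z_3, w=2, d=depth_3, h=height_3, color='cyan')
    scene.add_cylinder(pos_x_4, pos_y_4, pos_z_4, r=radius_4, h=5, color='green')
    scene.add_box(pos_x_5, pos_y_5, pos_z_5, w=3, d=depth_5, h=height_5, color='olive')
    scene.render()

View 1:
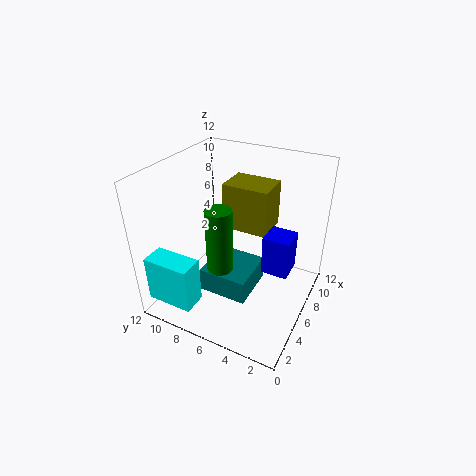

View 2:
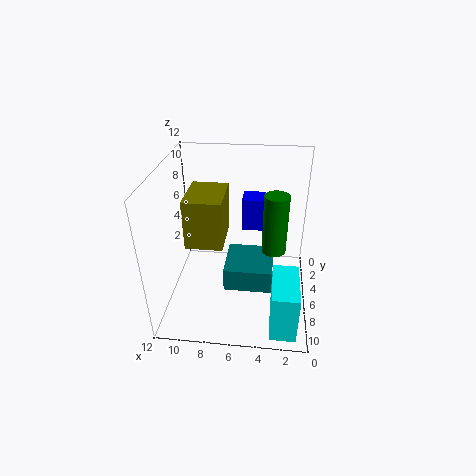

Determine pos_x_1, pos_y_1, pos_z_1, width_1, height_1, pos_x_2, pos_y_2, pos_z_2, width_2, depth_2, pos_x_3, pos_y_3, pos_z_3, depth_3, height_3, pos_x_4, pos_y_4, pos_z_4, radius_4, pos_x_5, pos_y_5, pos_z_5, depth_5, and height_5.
pos_x_1 = 3
pos_y_1 = 4
pos_z_1 = 2
width_1 = 4
height_1 = 2
pos_x_2 = 4
pos_y_2 = 1
pos_z_2 = 5
width_2 = 2
depth_2 = 2
pos_x_3 = 1
pos_y_3 = 8
pos_z_3 = 1
depth_3 = 4
height_3 = 4
pos_x_4 = 3
pos_y_4 = 6
pos_z_4 = 5
radius_4 = 1
pos_x_5 = 7
pos_y_5 = 4
pos_z_5 = 6
depth_5 = 4
height_5 = 4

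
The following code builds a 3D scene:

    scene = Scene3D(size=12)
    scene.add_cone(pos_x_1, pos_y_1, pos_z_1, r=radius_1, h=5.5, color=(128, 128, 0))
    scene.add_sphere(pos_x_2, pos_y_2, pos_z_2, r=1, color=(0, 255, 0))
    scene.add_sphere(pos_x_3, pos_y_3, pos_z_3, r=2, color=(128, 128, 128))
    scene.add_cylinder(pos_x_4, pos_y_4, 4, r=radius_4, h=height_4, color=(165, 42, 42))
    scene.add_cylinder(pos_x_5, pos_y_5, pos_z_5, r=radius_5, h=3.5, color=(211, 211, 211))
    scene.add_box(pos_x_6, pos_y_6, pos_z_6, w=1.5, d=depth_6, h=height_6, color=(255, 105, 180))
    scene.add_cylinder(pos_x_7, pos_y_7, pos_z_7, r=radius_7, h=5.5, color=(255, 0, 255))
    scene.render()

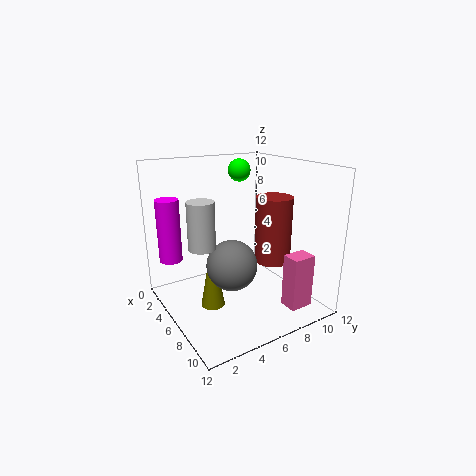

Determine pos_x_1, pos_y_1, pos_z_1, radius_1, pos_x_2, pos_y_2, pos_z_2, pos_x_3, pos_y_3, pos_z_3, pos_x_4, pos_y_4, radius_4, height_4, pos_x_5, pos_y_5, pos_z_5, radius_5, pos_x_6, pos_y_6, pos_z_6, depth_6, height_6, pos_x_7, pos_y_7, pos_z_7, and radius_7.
pos_x_1 = 6, pos_y_1 = 3.5, pos_z_1 = 0.5, radius_1 = 1, pos_x_2 = 3, pos_y_2 = 8, pos_z_2 = 11, pos_x_3 = 7.5, pos_y_3 = 4.5, pos_z_3 = 4.5, pos_x_4 = 7.5, pos_y_4 = 8.5, radius_4 = 1.5, height_4 = 5.5, pos_x_5 = 7.5, pos_y_5 = 2, pos_z_5 = 6.5, radius_5 = 1, pos_x_6 = 9, pos_y_6 = 8.5, pos_z_6 = 0.5, depth_6 = 2, height_6 = 4.5, pos_x_7 = 2, pos_y_7 = 1.5, pos_z_7 = 3.5, radius_7 = 1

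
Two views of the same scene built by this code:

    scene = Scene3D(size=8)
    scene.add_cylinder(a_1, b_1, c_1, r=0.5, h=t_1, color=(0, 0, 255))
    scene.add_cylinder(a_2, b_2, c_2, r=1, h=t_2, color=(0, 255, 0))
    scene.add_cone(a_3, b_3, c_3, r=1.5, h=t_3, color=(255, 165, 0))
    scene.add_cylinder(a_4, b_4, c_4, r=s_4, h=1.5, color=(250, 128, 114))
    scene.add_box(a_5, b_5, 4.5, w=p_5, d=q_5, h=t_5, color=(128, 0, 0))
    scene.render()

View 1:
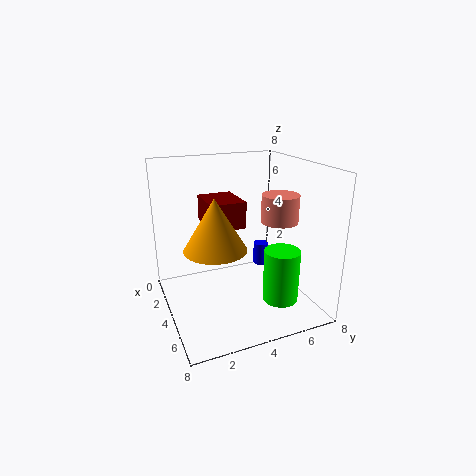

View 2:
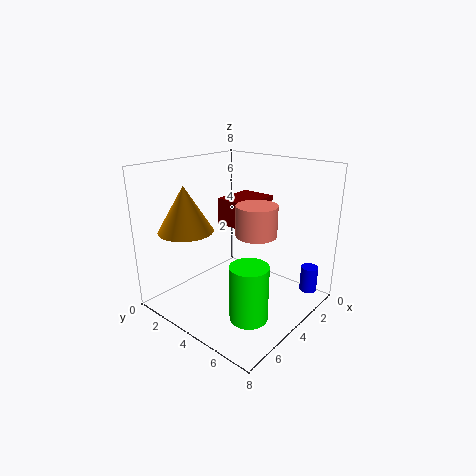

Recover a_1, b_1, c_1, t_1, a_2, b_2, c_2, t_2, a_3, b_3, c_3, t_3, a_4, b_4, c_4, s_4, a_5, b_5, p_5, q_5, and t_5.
a_1 = 1
b_1 = 7
c_1 = 0.5
t_1 = 1.5
a_2 = 5.5
b_2 = 6
c_2 = 0.5
t_2 = 3
a_3 = 6
b_3 = 2
c_3 = 4.5
t_3 = 2.5
a_4 = 5
b_4 = 6
c_4 = 5
s_4 = 1
a_5 = 1.5
b_5 = 2.5
p_5 = 2.5
q_5 = 2
t_5 = 1.5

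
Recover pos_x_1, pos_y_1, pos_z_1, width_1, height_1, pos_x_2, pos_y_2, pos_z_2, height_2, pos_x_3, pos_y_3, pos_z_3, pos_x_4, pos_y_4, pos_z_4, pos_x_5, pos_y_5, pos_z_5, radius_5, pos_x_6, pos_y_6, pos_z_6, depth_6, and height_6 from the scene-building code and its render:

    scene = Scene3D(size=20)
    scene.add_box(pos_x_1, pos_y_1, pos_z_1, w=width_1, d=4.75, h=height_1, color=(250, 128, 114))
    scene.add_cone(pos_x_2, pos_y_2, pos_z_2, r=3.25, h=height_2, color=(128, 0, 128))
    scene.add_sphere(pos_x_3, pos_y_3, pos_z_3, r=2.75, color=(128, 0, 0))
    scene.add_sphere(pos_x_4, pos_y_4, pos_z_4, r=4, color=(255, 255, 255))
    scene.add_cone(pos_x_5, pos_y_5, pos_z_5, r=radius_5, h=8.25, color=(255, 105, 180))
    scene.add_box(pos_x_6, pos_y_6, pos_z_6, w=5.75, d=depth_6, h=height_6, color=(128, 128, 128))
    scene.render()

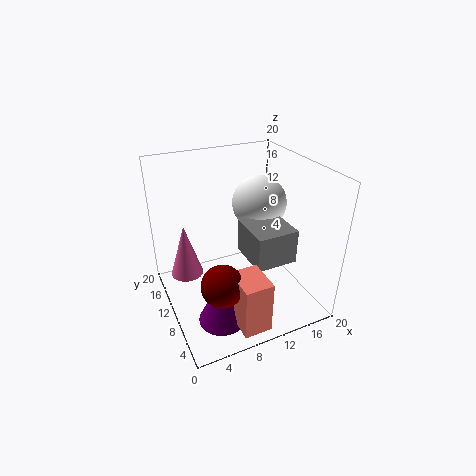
pos_x_1 = 6.75, pos_y_1 = 0.75, pos_z_1 = 1, width_1 = 3.75, height_1 = 7.25, pos_x_2 = 5.75, pos_y_2 = 6, pos_z_2 = 0.25, height_2 = 6.75, pos_x_3 = 5.5, pos_y_3 = 5, pos_z_3 = 6.75, pos_x_4 = 15, pos_y_4 = 13.25, pos_z_4 = 13, pos_x_5 = 4, pos_y_5 = 16.25, pos_z_5 = 1.75, radius_5 = 2.5, pos_x_6 = 10.5, pos_y_6 = 4.75, pos_z_6 = 7.5, depth_6 = 6.25, height_6 = 4.75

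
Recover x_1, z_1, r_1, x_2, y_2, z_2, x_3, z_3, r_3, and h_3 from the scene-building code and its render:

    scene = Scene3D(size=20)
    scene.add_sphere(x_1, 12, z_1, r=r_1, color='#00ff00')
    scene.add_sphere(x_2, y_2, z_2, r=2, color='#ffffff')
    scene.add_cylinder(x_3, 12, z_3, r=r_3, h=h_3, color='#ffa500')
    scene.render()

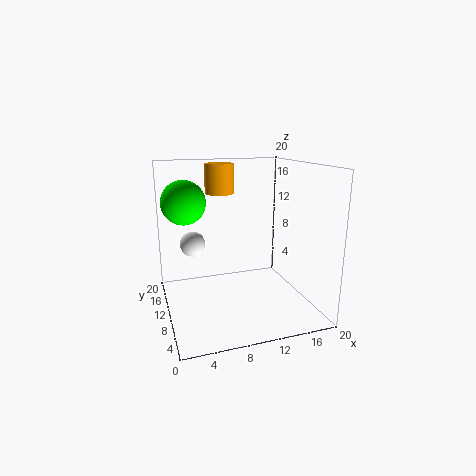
x_1 = 3
z_1 = 15
r_1 = 3
x_2 = 5
y_2 = 18
z_2 = 7
x_3 = 8
z_3 = 16
r_3 = 2
h_3 = 4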